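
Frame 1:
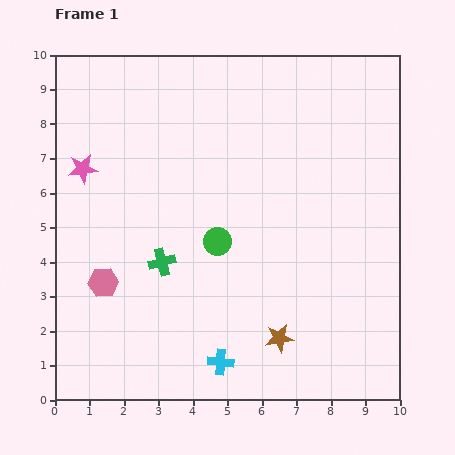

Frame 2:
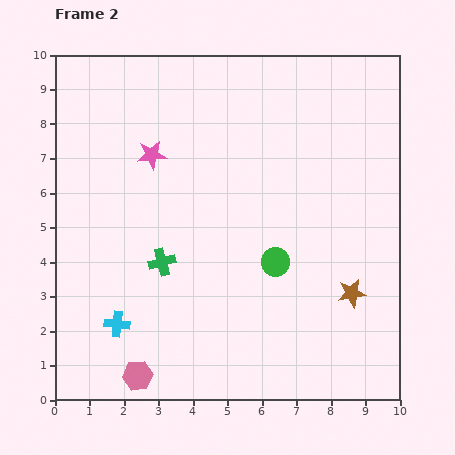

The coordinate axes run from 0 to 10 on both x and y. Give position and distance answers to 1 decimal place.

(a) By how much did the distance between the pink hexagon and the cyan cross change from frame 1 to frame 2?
-2.5

Distance in frame 1: 4.1. Distance in frame 2: 1.6.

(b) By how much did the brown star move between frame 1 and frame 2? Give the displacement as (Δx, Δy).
(2.1, 1.3)

The brown star was at (6.5, 1.8) in frame 1 and (8.6, 3.1) in frame 2.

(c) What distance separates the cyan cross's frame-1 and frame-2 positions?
3.2

The cyan cross moved from (4.8, 1.1) to (1.8, 2.2), a distance of √(3.0² + 1.1²) ≈ 3.2.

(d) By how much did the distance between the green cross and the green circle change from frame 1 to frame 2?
+1.6

Distance in frame 1: 1.7. Distance in frame 2: 3.3.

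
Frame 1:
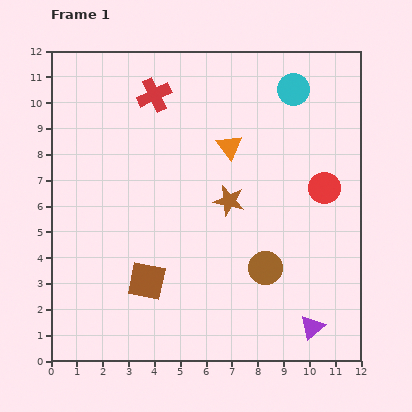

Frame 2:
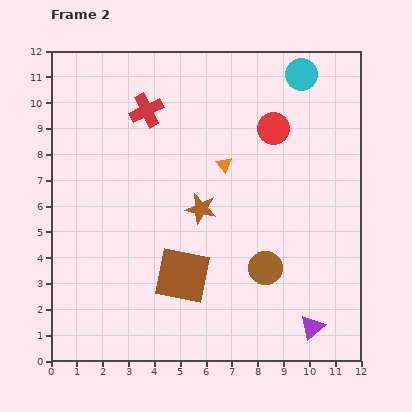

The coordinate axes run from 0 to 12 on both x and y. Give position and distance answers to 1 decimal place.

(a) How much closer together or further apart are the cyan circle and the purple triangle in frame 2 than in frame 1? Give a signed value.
+0.6

Distance in frame 1: 9.2. Distance in frame 2: 9.8.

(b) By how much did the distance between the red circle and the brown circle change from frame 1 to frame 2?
+1.5

Distance in frame 1: 3.9. Distance in frame 2: 5.4.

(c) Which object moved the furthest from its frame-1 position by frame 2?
the red circle

(moved 3.0; next 1.4)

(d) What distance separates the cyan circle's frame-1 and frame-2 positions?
0.7

The cyan circle moved from (9.4, 10.5) to (9.7, 11.1), a distance of √(0.3² + 0.6²) ≈ 0.7.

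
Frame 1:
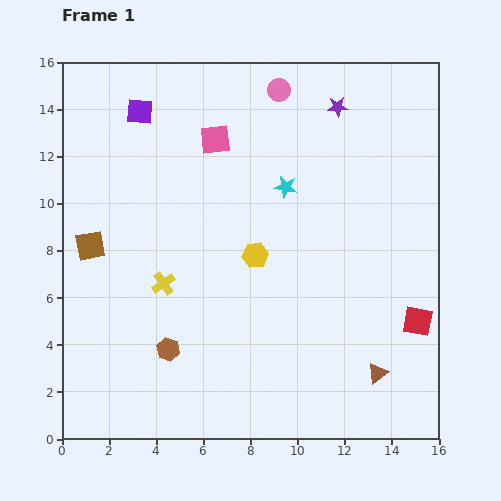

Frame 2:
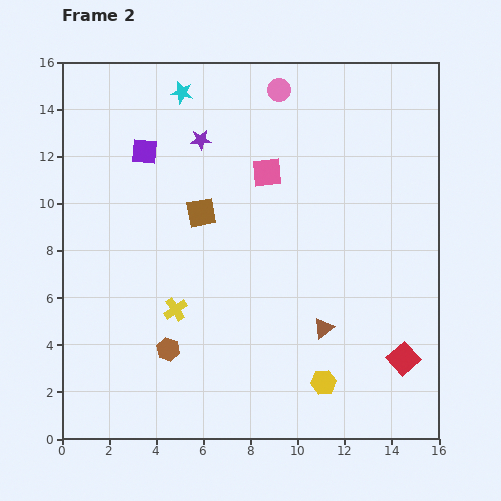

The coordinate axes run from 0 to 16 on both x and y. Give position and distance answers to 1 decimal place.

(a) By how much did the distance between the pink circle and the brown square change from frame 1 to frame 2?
-4.2

Distance in frame 1: 10.4. Distance in frame 2: 6.2.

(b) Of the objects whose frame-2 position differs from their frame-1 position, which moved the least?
the yellow cross

(moved 1.2)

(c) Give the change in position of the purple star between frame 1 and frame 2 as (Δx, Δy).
(-5.8, -1.4)

The purple star was at (11.7, 14.1) in frame 1 and (5.9, 12.7) in frame 2.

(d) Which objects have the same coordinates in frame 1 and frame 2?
the brown hexagon, the pink circle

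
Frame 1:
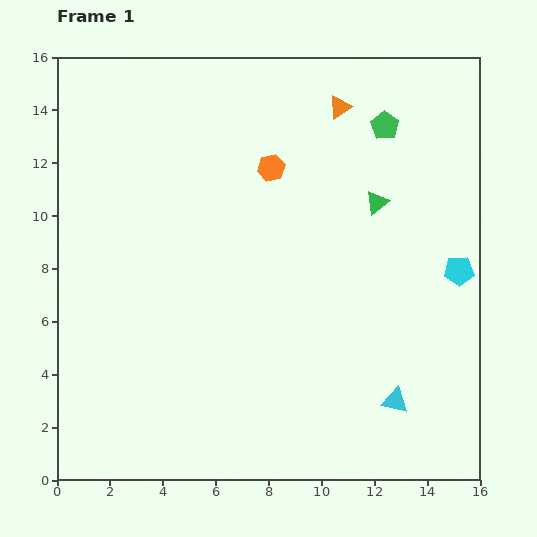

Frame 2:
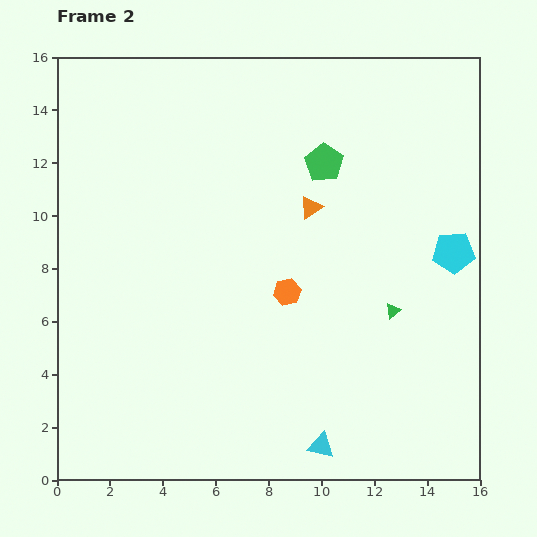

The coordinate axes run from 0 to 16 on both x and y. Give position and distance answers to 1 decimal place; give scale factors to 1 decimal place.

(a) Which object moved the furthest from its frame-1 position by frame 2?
the orange hexagon

(moved 4.7; next 4.1)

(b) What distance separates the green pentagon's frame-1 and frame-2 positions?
2.7

The green pentagon moved from (12.4, 13.4) to (10.1, 12.0), a distance of √(2.3² + 1.4²) ≈ 2.7.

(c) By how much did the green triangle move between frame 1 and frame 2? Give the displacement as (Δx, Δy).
(0.6, -4.1)

The green triangle was at (12.1, 10.5) in frame 1 and (12.7, 6.4) in frame 2.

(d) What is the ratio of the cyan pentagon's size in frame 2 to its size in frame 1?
1.4×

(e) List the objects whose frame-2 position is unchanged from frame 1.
none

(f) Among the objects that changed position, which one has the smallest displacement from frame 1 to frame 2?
the cyan pentagon

(moved 0.7)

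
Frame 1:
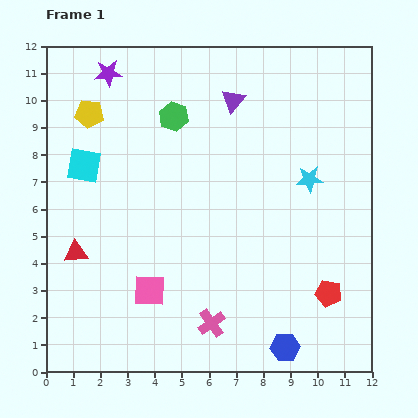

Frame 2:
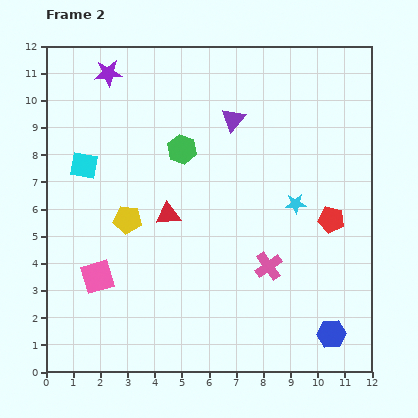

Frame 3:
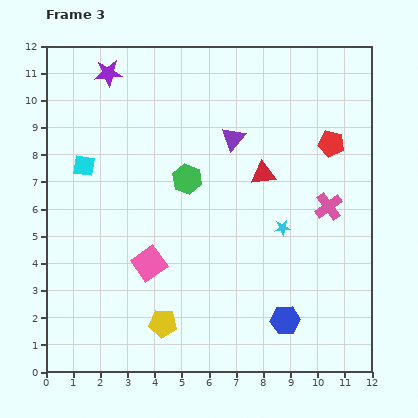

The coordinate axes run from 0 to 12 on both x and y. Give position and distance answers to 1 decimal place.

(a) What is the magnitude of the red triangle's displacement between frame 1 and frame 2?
3.7

The red triangle moved from (1.1, 4.4) to (4.5, 5.8), a distance of √(3.4² + 1.4²) ≈ 3.7.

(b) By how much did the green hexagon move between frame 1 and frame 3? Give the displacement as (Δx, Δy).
(0.5, -2.3)

The green hexagon was at (4.7, 9.4) in frame 1 and (5.2, 7.1) in frame 3.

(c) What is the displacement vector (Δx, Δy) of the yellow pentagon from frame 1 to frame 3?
(2.7, -7.7)

The yellow pentagon was at (1.6, 9.5) in frame 1 and (4.3, 1.8) in frame 3.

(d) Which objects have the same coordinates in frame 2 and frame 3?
the cyan square, the purple star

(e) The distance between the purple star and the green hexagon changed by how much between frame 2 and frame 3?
+1.0

Distance in frame 2: 3.9. Distance in frame 3: 4.9.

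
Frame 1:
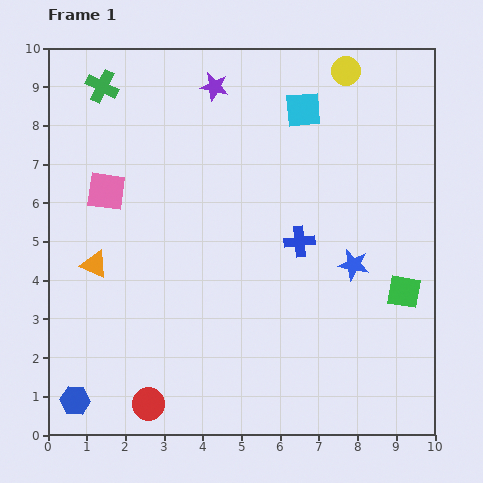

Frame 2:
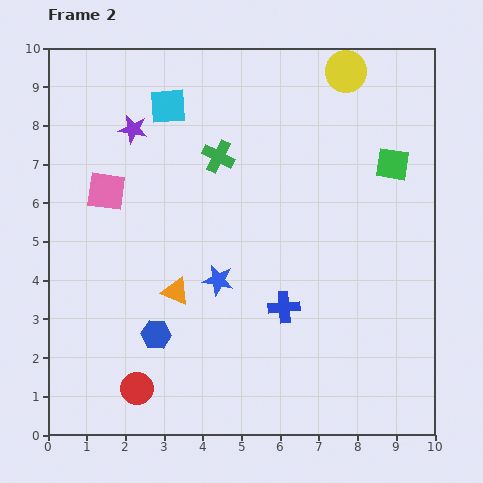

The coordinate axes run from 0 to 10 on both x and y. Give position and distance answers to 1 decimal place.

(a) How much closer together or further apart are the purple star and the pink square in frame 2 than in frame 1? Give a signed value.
-2.2

Distance in frame 1: 3.9. Distance in frame 2: 1.7.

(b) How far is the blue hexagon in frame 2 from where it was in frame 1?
2.7

The blue hexagon moved from (0.7, 0.9) to (2.8, 2.6), a distance of √(2.1² + 1.7²) ≈ 2.7.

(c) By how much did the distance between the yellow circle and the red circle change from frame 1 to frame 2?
-0.2

Distance in frame 1: 10.0. Distance in frame 2: 9.8.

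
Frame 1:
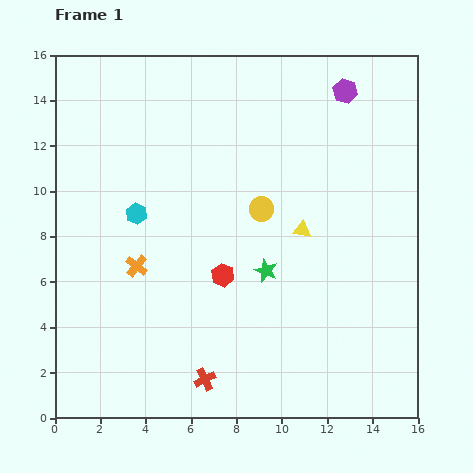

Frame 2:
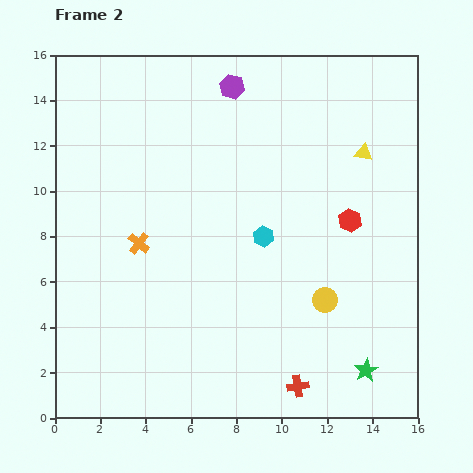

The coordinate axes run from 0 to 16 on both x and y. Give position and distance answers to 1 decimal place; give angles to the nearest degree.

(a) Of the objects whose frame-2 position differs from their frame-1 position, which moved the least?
the orange cross

(moved 1.0)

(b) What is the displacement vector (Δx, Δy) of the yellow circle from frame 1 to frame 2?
(2.8, -4.0)

The yellow circle was at (9.1, 9.2) in frame 1 and (11.9, 5.2) in frame 2.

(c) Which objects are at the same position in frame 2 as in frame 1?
none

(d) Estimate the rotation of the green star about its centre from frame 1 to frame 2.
19° clockwise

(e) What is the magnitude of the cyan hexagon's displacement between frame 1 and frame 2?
5.7

The cyan hexagon moved from (3.6, 9.0) to (9.2, 8.0), a distance of √(5.6² + 1.0²) ≈ 5.7.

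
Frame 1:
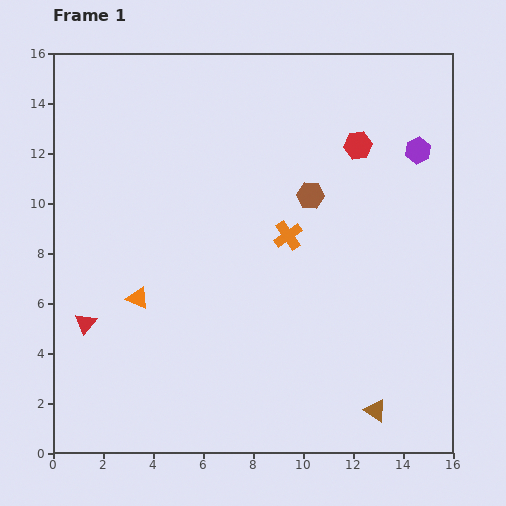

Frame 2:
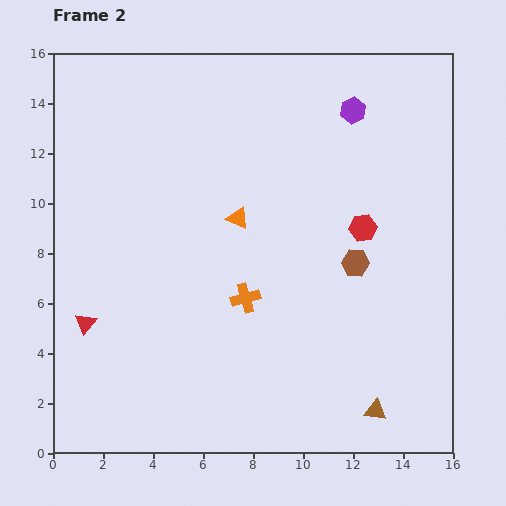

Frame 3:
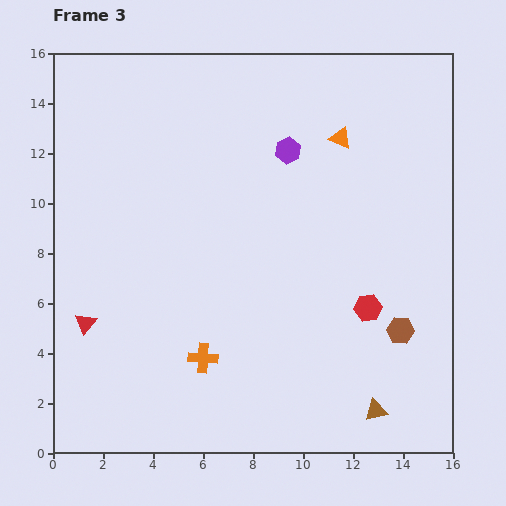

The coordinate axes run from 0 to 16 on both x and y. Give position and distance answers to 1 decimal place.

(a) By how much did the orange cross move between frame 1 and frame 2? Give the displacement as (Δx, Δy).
(-1.7, -2.5)

The orange cross was at (9.4, 8.7) in frame 1 and (7.7, 6.2) in frame 2.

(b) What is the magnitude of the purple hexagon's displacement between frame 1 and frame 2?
3.1

The purple hexagon moved from (14.6, 12.1) to (12.0, 13.7), a distance of √(2.6² + 1.6²) ≈ 3.1.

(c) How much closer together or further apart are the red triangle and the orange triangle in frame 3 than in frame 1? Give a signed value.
+10.3

Distance in frame 1: 2.3. Distance in frame 3: 12.6.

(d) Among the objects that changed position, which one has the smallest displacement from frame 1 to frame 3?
the purple hexagon

(moved 5.2)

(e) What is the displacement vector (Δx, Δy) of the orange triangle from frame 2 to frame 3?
(4.1, 3.2)

The orange triangle was at (7.4, 9.4) in frame 2 and (11.5, 12.6) in frame 3.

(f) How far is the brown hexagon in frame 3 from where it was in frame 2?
3.2

The brown hexagon moved from (12.1, 7.6) to (13.9, 4.9), a distance of √(1.8² + 2.7²) ≈ 3.2.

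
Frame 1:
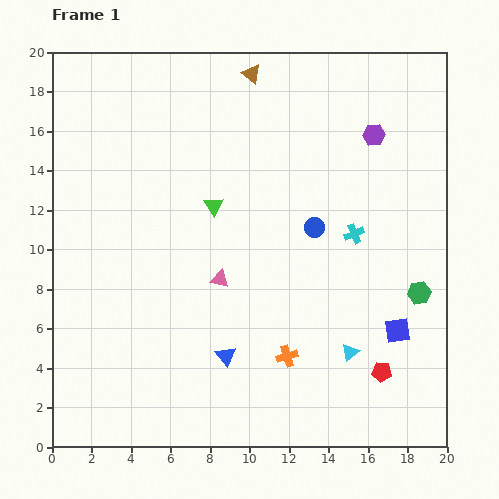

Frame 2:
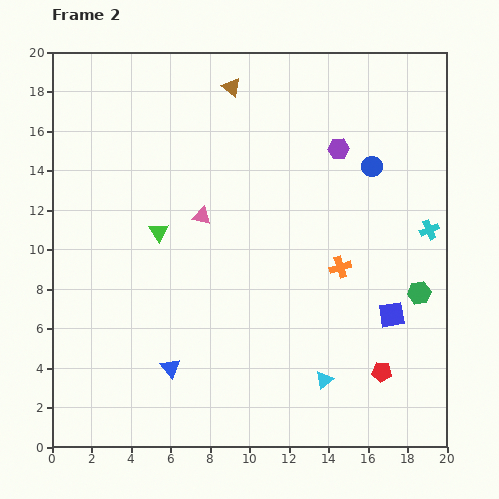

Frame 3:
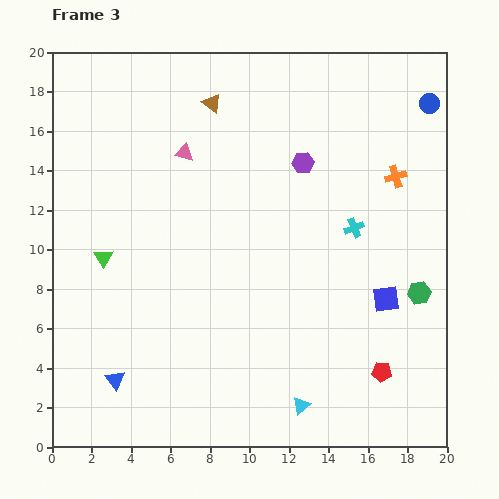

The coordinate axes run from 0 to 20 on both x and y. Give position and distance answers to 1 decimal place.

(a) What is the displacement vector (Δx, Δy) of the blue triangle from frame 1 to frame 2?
(-2.8, -0.6)

The blue triangle was at (8.8, 4.6) in frame 1 and (6.0, 4.0) in frame 2.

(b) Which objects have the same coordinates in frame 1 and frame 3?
the green hexagon, the red pentagon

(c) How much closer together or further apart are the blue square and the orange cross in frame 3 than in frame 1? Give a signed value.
+0.5

Distance in frame 1: 5.7. Distance in frame 3: 6.2.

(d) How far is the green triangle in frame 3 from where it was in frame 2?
3.1

The green triangle moved from (5.4, 10.9) to (2.6, 9.6), a distance of √(2.8² + 1.3²) ≈ 3.1.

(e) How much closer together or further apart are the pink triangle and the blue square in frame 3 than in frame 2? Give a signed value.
+1.8

Distance in frame 2: 10.8. Distance in frame 3: 12.6.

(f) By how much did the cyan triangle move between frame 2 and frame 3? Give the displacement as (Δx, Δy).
(-1.2, -1.3)

The cyan triangle was at (13.8, 3.4) in frame 2 and (12.6, 2.1) in frame 3.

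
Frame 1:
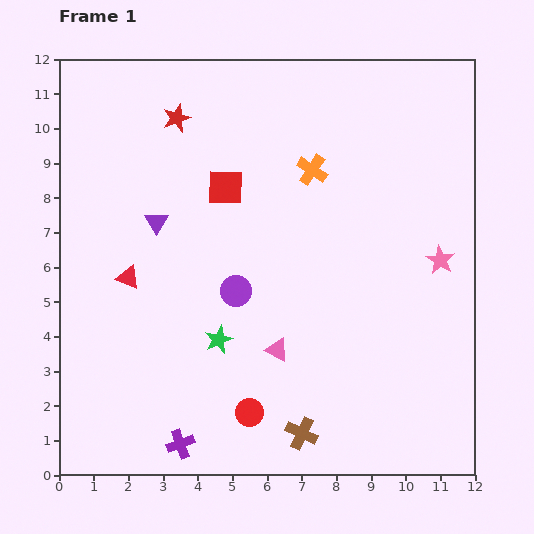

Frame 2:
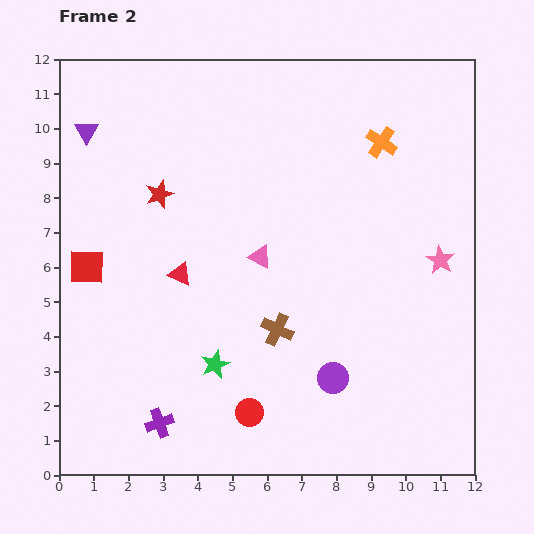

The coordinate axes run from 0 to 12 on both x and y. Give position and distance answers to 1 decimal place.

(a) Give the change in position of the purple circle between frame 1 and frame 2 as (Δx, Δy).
(2.8, -2.5)

The purple circle was at (5.1, 5.3) in frame 1 and (7.9, 2.8) in frame 2.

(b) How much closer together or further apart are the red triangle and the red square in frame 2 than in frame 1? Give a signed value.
-1.1

Distance in frame 1: 3.8. Distance in frame 2: 2.7.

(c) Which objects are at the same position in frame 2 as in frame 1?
the pink star, the red circle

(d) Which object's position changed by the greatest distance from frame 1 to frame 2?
the red square

(moved 4.6; next 3.8)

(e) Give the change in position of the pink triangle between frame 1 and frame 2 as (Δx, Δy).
(-0.5, 2.7)

The pink triangle was at (6.3, 3.6) in frame 1 and (5.8, 6.3) in frame 2.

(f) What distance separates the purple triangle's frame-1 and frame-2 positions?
3.3

The purple triangle moved from (2.8, 7.3) to (0.8, 9.9), a distance of √(2.0² + 2.6²) ≈ 3.3.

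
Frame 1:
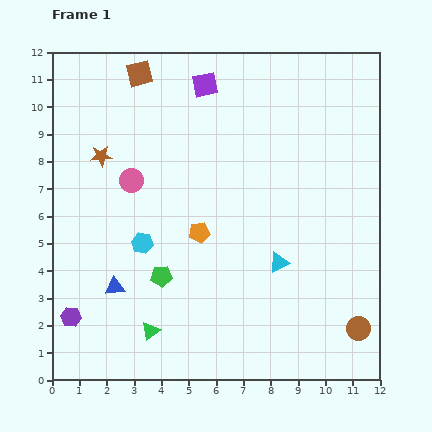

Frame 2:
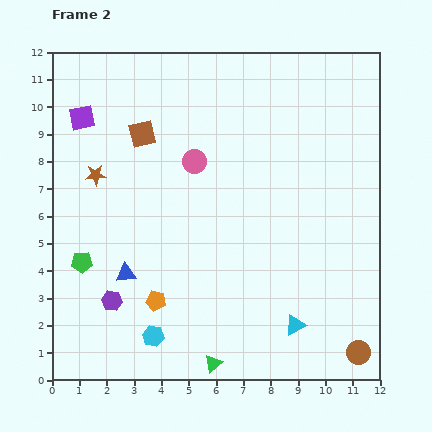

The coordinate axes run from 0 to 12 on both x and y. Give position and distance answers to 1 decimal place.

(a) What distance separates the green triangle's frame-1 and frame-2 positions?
2.6

The green triangle moved from (3.6, 1.8) to (5.9, 0.6), a distance of √(2.3² + 1.2²) ≈ 2.6.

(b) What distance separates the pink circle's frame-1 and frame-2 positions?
2.4

The pink circle moved from (2.9, 7.3) to (5.2, 8.0), a distance of √(2.3² + 0.7²) ≈ 2.4.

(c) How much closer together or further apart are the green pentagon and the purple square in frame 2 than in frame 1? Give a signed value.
-1.9

Distance in frame 1: 7.2. Distance in frame 2: 5.3.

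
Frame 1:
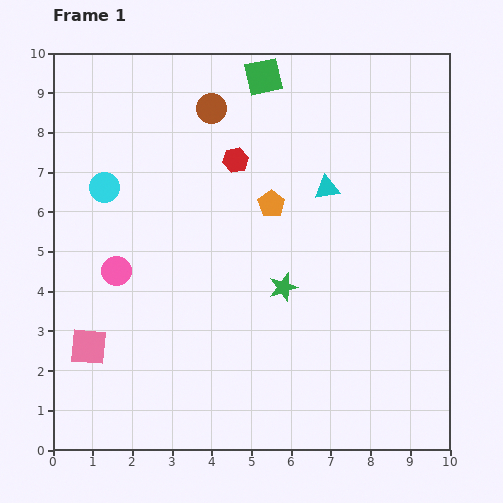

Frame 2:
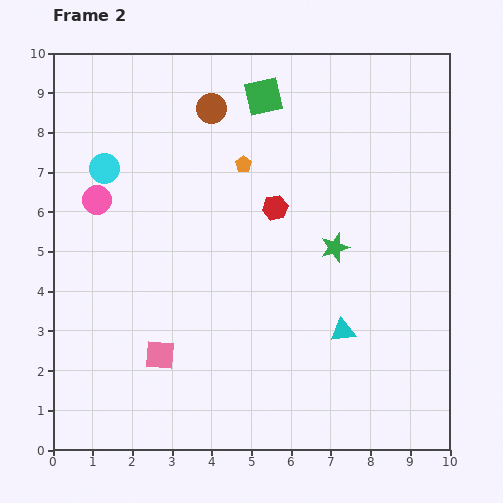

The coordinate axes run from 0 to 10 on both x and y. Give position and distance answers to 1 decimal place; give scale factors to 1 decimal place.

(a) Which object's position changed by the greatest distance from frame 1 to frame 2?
the cyan triangle

(moved 3.6; next 1.9)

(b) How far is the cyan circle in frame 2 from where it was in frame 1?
0.5

The cyan circle moved from (1.3, 6.6) to (1.3, 7.1), a distance of √(0.0² + 0.5²) ≈ 0.5.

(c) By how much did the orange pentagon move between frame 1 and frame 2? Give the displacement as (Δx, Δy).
(-0.7, 1.0)

The orange pentagon was at (5.5, 6.2) in frame 1 and (4.8, 7.2) in frame 2.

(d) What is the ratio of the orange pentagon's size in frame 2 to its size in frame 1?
0.6×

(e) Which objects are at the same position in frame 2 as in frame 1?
the brown circle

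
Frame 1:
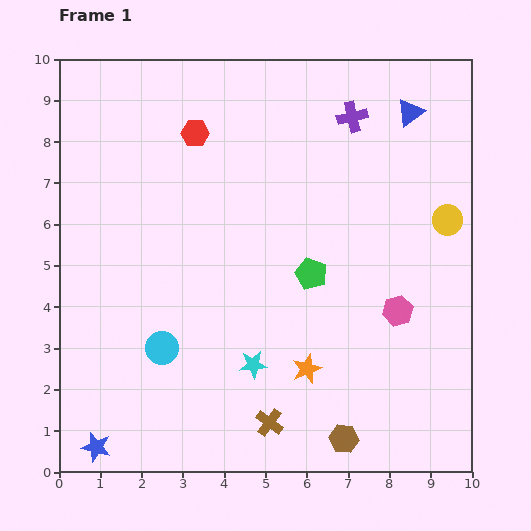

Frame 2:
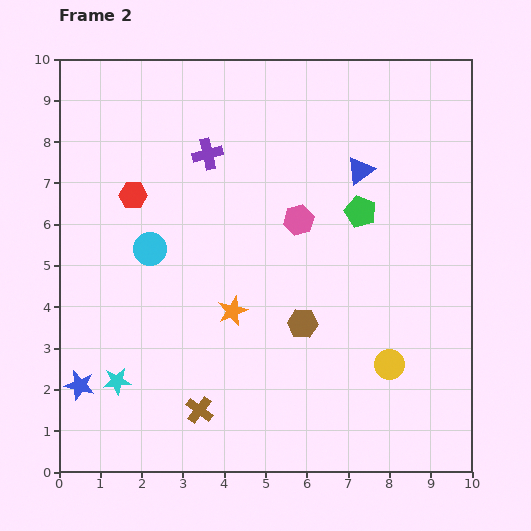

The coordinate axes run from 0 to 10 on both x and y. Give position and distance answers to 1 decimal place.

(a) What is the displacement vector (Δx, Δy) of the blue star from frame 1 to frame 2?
(-0.4, 1.5)

The blue star was at (0.9, 0.6) in frame 1 and (0.5, 2.1) in frame 2.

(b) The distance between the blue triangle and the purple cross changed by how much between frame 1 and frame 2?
+2.3

Distance in frame 1: 1.4. Distance in frame 2: 3.7.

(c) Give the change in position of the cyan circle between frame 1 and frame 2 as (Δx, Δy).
(-0.3, 2.4)

The cyan circle was at (2.5, 3.0) in frame 1 and (2.2, 5.4) in frame 2.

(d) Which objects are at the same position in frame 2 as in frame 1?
none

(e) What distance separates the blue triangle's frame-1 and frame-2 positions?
1.8

The blue triangle moved from (8.5, 8.7) to (7.3, 7.3), a distance of √(1.2² + 1.4²) ≈ 1.8.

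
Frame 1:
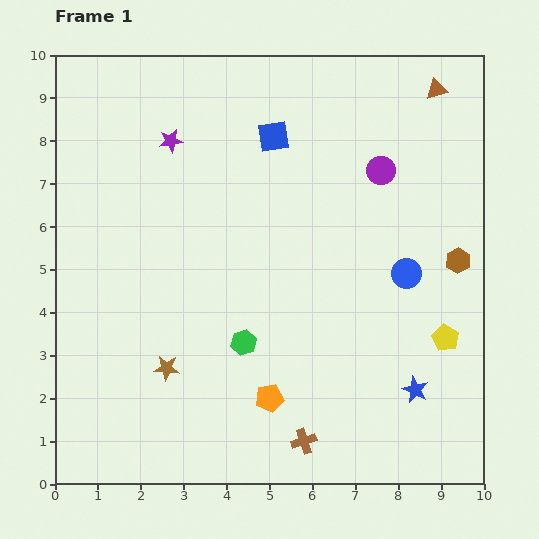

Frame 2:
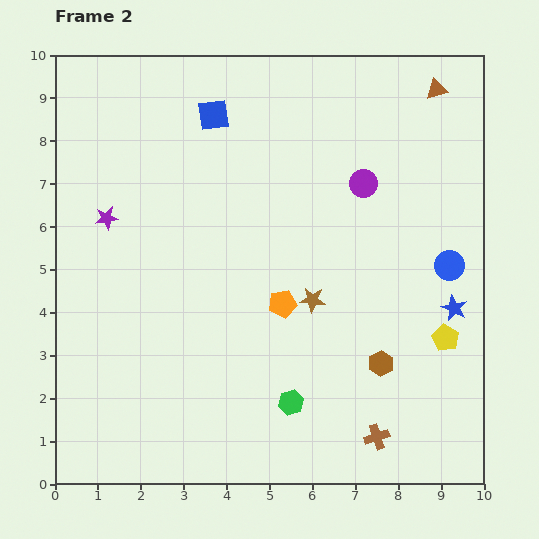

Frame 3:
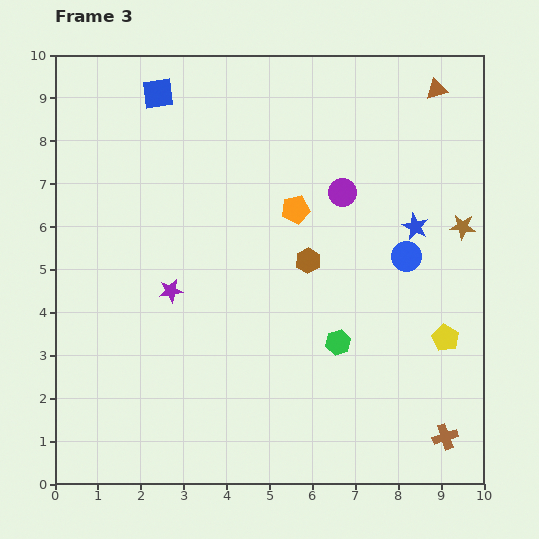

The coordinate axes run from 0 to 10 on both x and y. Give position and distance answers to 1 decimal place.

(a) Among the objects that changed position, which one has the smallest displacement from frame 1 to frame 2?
the purple circle

(moved 0.5)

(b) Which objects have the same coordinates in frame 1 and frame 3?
the yellow pentagon, the brown triangle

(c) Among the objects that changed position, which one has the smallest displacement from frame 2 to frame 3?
the purple circle

(moved 0.5)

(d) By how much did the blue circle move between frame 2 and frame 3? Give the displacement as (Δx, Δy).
(-1.0, 0.2)

The blue circle was at (9.2, 5.1) in frame 2 and (8.2, 5.3) in frame 3.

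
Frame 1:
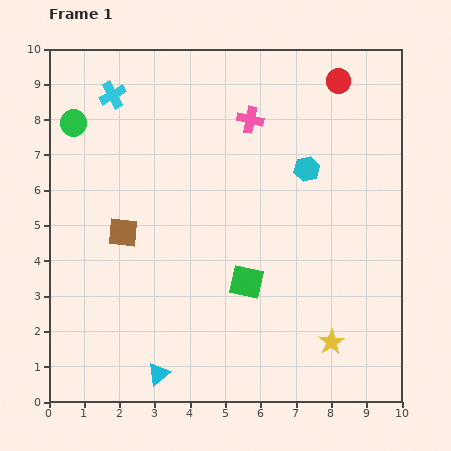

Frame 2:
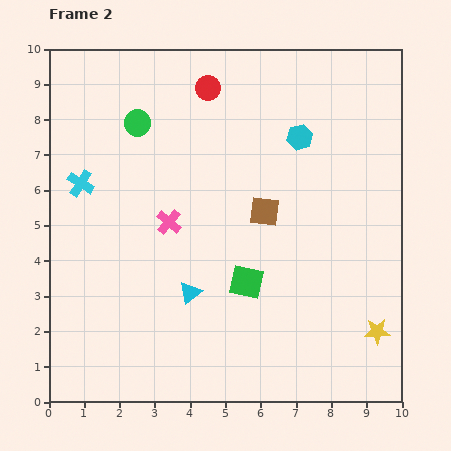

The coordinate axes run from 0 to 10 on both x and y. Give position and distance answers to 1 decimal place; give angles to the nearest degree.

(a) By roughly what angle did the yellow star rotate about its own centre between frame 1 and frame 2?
29° clockwise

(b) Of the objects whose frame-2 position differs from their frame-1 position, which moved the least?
the cyan hexagon

(moved 0.9)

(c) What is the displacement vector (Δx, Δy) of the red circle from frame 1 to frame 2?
(-3.7, -0.2)

The red circle was at (8.2, 9.1) in frame 1 and (4.5, 8.9) in frame 2.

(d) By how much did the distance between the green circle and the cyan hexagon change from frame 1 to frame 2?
-2.1

Distance in frame 1: 6.7. Distance in frame 2: 4.6.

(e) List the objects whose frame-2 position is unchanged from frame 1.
the green square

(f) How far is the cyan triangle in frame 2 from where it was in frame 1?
2.5

The cyan triangle moved from (3.1, 0.8) to (4.0, 3.1), a distance of √(0.9² + 2.3²) ≈ 2.5.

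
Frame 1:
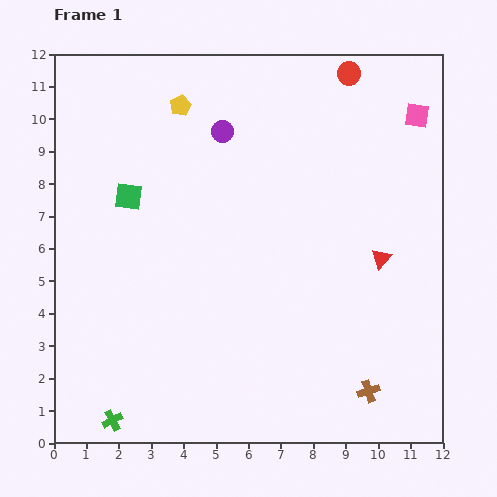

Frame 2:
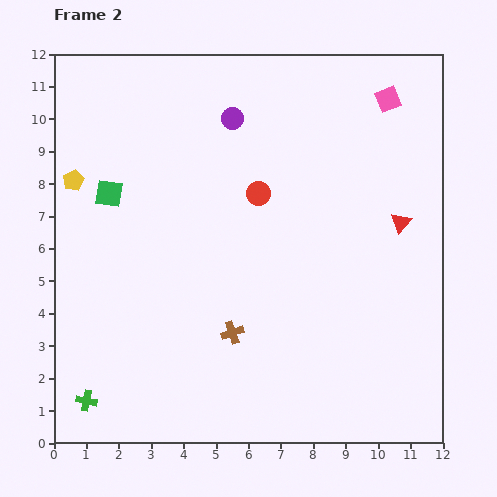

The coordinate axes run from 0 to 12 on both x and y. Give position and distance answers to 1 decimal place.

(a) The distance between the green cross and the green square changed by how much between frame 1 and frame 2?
-0.5

Distance in frame 1: 6.9. Distance in frame 2: 6.4.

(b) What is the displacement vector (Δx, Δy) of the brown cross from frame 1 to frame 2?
(-4.2, 1.8)

The brown cross was at (9.7, 1.6) in frame 1 and (5.5, 3.4) in frame 2.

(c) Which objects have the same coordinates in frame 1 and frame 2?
none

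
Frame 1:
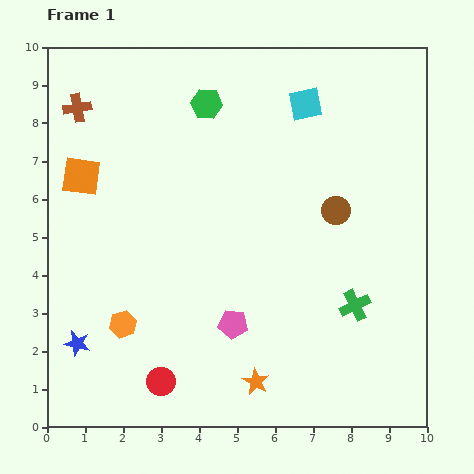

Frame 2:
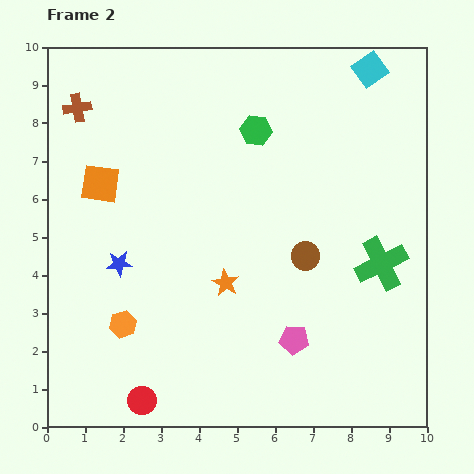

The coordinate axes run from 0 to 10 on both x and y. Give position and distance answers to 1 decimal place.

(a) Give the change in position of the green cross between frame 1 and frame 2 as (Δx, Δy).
(0.7, 1.1)

The green cross was at (8.1, 3.2) in frame 1 and (8.8, 4.3) in frame 2.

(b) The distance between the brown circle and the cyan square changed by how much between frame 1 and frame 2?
+2.3

Distance in frame 1: 2.9. Distance in frame 2: 5.2.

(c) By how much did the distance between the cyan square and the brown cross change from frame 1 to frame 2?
+1.8

Distance in frame 1: 6.0. Distance in frame 2: 7.8.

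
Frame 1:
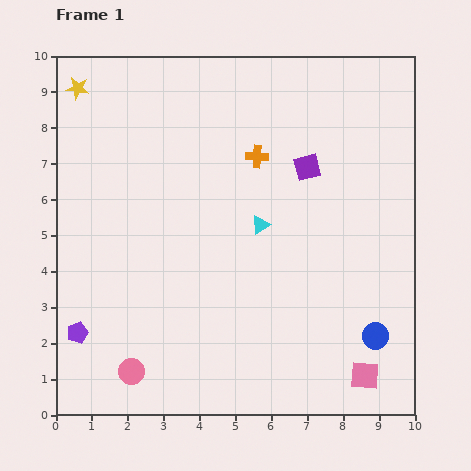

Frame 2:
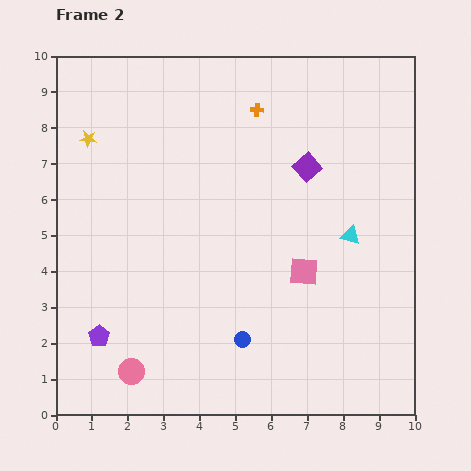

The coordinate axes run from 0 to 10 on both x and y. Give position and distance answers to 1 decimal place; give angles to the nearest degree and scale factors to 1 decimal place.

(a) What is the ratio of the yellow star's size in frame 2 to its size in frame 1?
0.7×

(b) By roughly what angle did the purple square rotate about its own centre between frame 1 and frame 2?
26° counter-clockwise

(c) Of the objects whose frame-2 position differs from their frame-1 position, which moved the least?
the purple pentagon

(moved 0.6)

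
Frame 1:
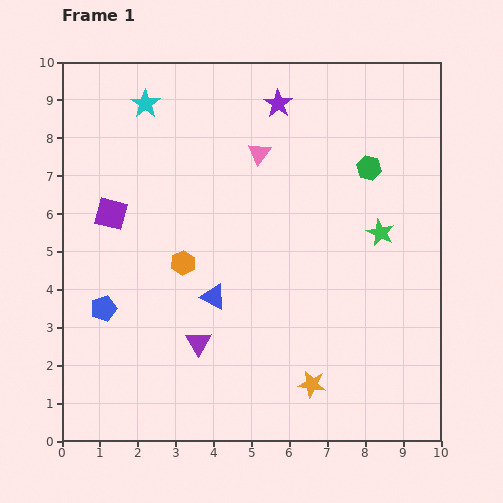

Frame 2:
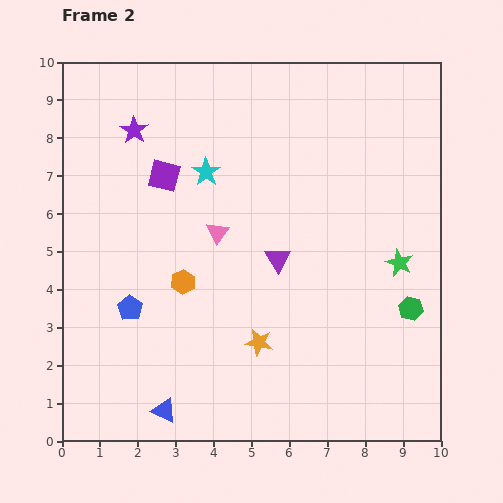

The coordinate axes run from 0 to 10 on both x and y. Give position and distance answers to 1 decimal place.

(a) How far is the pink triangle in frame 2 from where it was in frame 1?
2.4

The pink triangle moved from (5.2, 7.6) to (4.1, 5.5), a distance of √(1.1² + 2.1²) ≈ 2.4.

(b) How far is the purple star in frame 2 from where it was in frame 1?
3.9

The purple star moved from (5.7, 8.9) to (1.9, 8.2), a distance of √(3.8² + 0.7²) ≈ 3.9.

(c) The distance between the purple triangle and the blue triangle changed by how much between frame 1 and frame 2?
+3.7

Distance in frame 1: 1.3. Distance in frame 2: 5.0.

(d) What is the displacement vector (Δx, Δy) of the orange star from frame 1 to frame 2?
(-1.4, 1.1)

The orange star was at (6.6, 1.5) in frame 1 and (5.2, 2.6) in frame 2.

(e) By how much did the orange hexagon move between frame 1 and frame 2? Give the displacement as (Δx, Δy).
(0.0, -0.5)

The orange hexagon was at (3.2, 4.7) in frame 1 and (3.2, 4.2) in frame 2.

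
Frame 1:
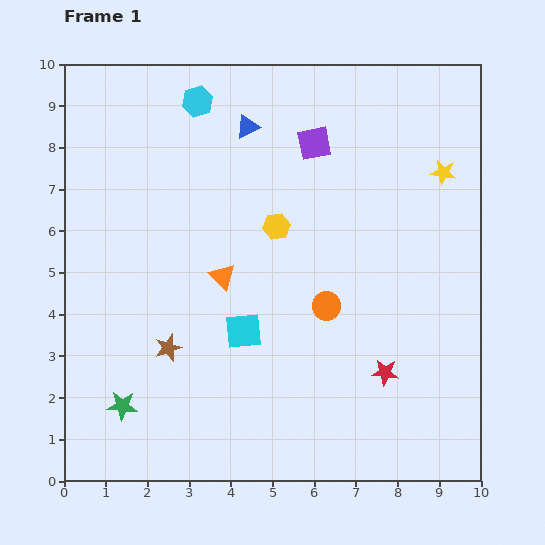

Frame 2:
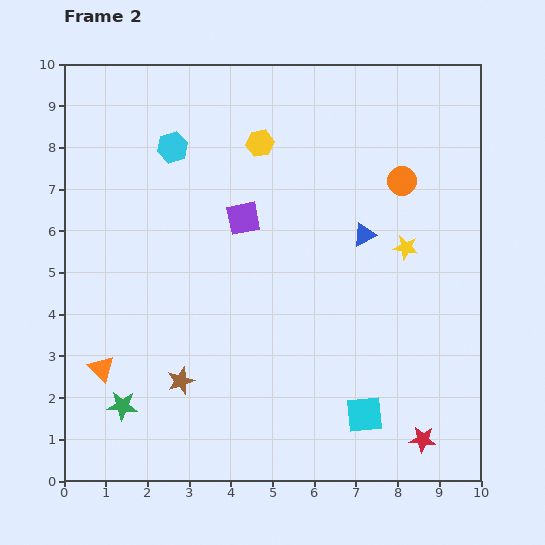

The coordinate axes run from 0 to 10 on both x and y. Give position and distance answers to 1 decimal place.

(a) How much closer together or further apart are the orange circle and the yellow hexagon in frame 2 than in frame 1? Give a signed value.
+1.3

Distance in frame 1: 2.2. Distance in frame 2: 3.5.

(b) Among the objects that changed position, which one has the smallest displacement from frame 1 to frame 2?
the brown star

(moved 0.9)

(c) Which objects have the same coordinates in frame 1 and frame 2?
the green star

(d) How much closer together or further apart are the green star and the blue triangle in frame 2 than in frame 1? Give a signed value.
-0.2

Distance in frame 1: 7.3. Distance in frame 2: 7.1.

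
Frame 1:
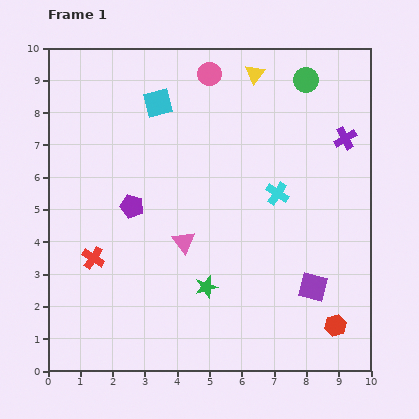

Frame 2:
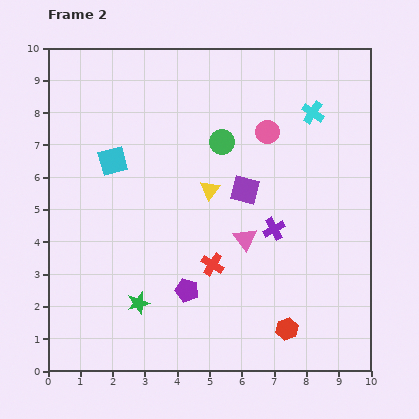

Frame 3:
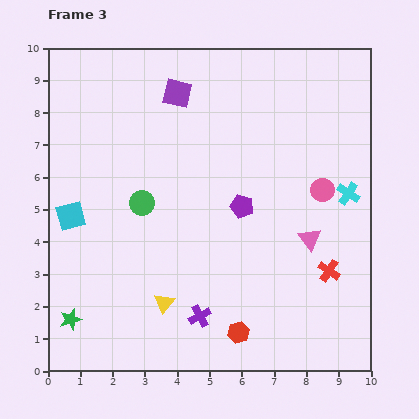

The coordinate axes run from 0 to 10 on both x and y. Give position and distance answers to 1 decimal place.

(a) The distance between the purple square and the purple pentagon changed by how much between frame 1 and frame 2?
-2.5

Distance in frame 1: 6.1. Distance in frame 2: 3.6.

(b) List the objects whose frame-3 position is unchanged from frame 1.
none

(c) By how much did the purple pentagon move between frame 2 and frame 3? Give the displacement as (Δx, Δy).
(1.7, 2.6)

The purple pentagon was at (4.3, 2.5) in frame 2 and (6.0, 5.1) in frame 3.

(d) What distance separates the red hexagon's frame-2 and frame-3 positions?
1.5

The red hexagon moved from (7.4, 1.3) to (5.9, 1.2), a distance of √(1.5² + 0.1²) ≈ 1.5.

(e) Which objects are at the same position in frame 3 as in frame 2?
none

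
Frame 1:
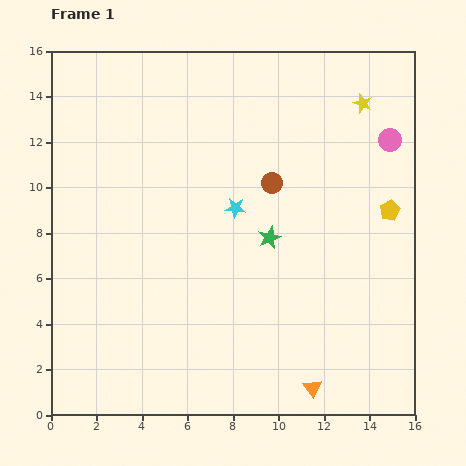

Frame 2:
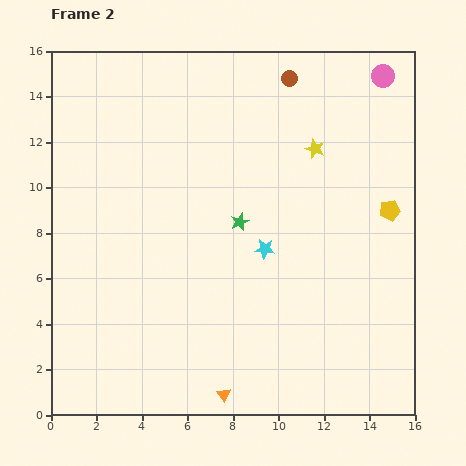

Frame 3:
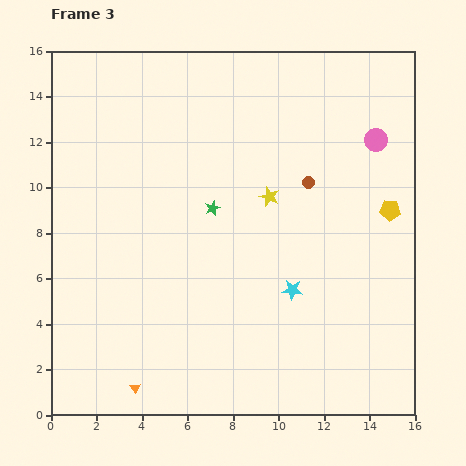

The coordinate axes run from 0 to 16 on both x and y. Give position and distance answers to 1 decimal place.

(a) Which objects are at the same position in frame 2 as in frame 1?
the yellow pentagon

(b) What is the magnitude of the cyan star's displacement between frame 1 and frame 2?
2.2

The cyan star moved from (8.1, 9.1) to (9.4, 7.3), a distance of √(1.3² + 1.8²) ≈ 2.2.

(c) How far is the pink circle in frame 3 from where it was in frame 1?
0.6

The pink circle moved from (14.9, 12.1) to (14.3, 12.1), a distance of √(0.6² + 0.0²) ≈ 0.6.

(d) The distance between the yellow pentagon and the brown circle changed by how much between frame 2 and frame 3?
-3.5

Distance in frame 2: 7.3. Distance in frame 3: 3.8.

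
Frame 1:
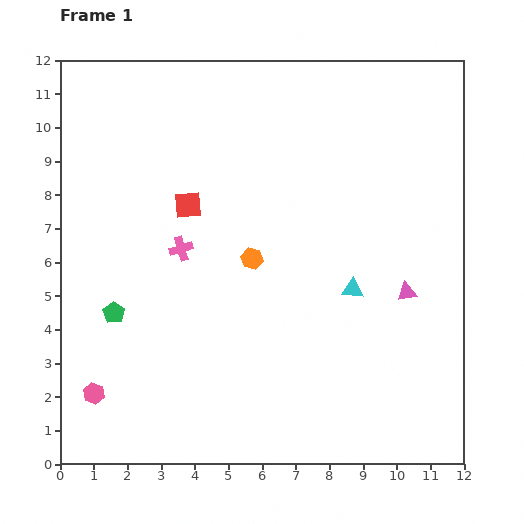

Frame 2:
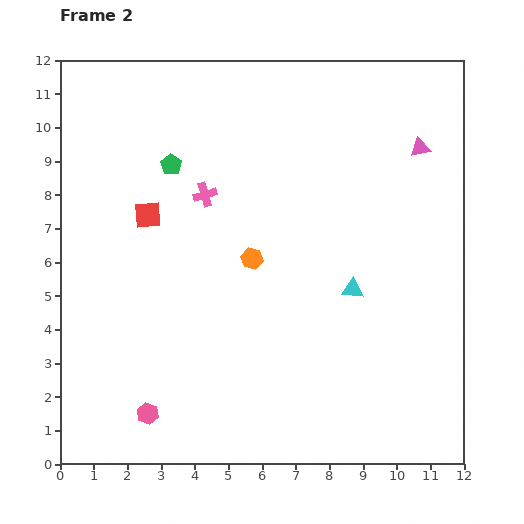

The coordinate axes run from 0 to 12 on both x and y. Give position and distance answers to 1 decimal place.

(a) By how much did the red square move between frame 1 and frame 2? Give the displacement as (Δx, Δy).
(-1.2, -0.3)

The red square was at (3.8, 7.7) in frame 1 and (2.6, 7.4) in frame 2.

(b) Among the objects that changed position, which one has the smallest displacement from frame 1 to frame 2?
the red square

(moved 1.2)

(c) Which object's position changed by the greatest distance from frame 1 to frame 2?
the green pentagon

(moved 4.7; next 4.3)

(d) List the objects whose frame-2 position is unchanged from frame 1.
the cyan triangle, the orange hexagon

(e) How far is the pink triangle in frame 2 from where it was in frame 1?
4.3

The pink triangle moved from (10.3, 5.1) to (10.7, 9.4), a distance of √(0.4² + 4.3²) ≈ 4.3.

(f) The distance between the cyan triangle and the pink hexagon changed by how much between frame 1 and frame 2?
-1.2

Distance in frame 1: 8.3. Distance in frame 2: 7.1.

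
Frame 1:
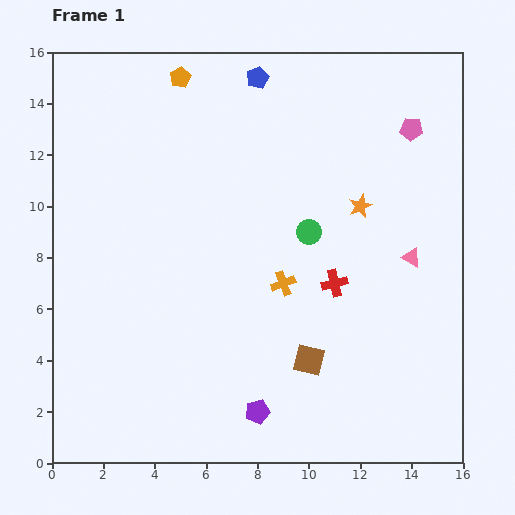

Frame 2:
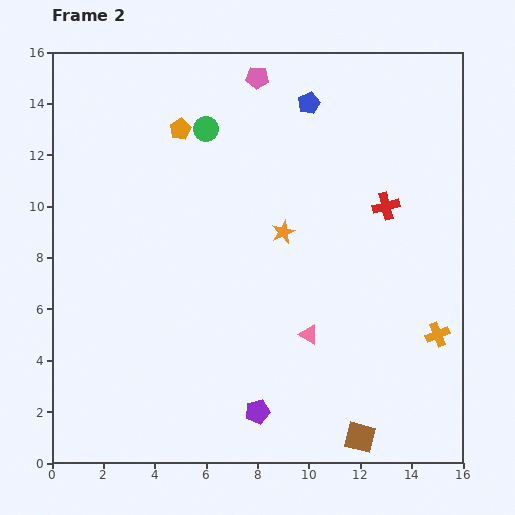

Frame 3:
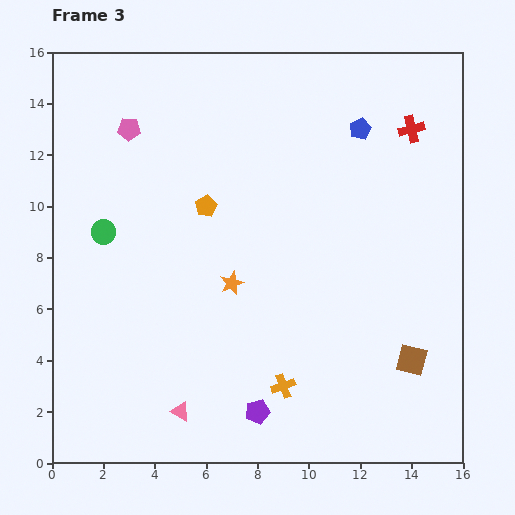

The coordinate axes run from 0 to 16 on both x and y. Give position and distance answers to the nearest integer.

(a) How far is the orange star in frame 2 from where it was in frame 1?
3

The orange star moved from (12, 10) to (9, 9), a distance of √(3² + 1²) ≈ 3.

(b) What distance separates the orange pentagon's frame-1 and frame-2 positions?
2

The orange pentagon moved from (5, 15) to (5, 13), a distance of √(0² + 2²) ≈ 2.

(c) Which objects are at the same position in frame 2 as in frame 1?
the purple pentagon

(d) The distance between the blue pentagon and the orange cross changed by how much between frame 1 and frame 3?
+2

Distance in frame 1: 8. Distance in frame 3: 10.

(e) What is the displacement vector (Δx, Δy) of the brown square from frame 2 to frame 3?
(2, 3)

The brown square was at (12, 1) in frame 2 and (14, 4) in frame 3.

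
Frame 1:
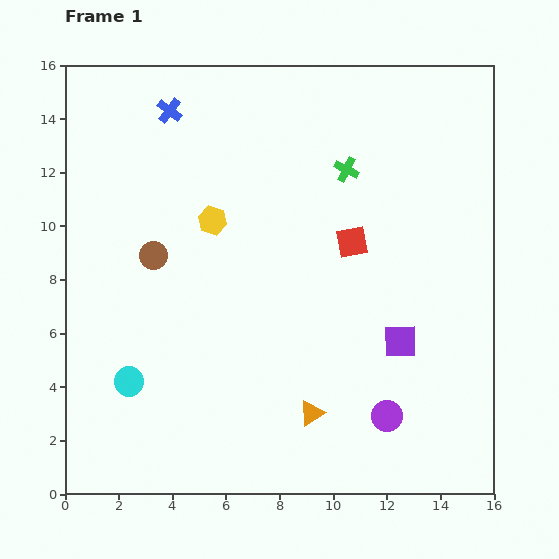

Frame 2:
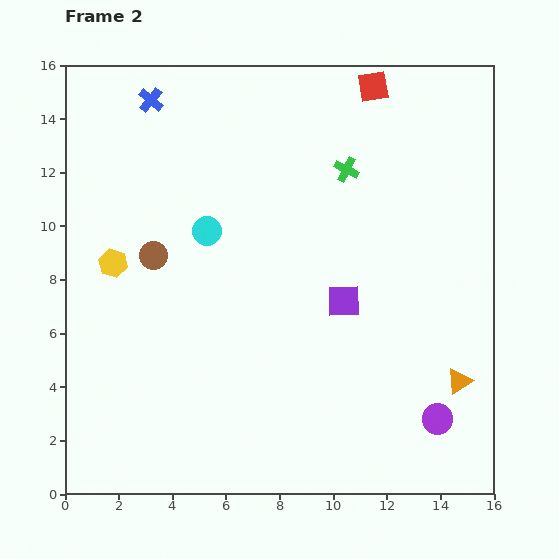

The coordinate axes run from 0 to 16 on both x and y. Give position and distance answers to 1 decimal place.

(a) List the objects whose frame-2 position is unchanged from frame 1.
the green cross, the brown circle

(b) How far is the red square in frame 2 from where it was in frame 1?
5.9

The red square moved from (10.7, 9.4) to (11.5, 15.2), a distance of √(0.8² + 5.8²) ≈ 5.9.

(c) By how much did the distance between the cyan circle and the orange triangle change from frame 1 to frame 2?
+4.0

Distance in frame 1: 6.9. Distance in frame 2: 10.9.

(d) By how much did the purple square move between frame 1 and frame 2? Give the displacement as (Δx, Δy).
(-2.1, 1.5)

The purple square was at (12.5, 5.7) in frame 1 and (10.4, 7.2) in frame 2.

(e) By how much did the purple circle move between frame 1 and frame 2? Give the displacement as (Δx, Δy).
(1.9, -0.1)

The purple circle was at (12.0, 2.9) in frame 1 and (13.9, 2.8) in frame 2.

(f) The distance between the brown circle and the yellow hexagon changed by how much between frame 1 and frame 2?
-1.1

Distance in frame 1: 2.6. Distance in frame 2: 1.5.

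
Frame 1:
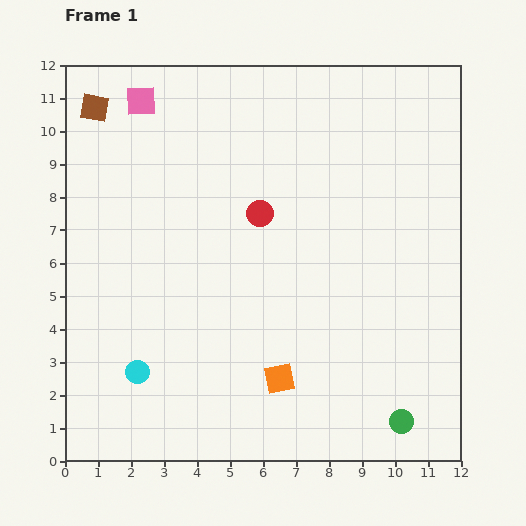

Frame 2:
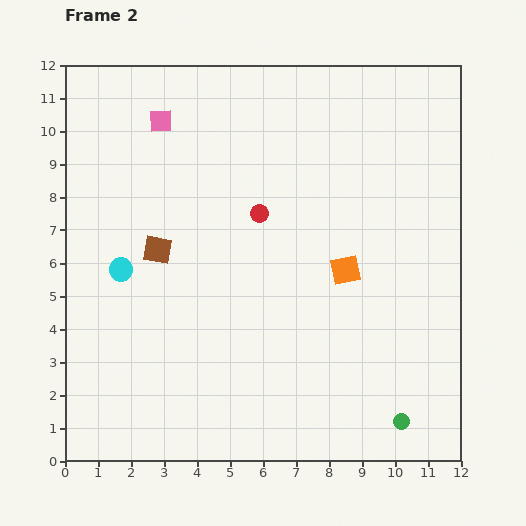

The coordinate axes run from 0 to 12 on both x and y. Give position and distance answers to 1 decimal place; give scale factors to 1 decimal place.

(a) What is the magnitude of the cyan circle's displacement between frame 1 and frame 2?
3.1

The cyan circle moved from (2.2, 2.7) to (1.7, 5.8), a distance of √(0.5² + 3.1²) ≈ 3.1.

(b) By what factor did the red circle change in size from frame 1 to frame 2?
0.7×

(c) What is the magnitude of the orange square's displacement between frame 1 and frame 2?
3.9

The orange square moved from (6.5, 2.5) to (8.5, 5.8), a distance of √(2.0² + 3.3²) ≈ 3.9.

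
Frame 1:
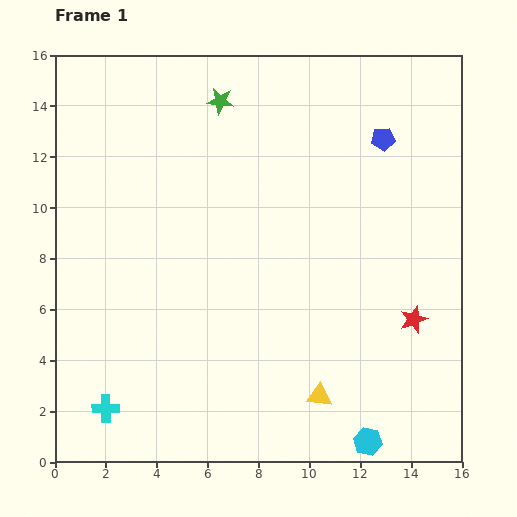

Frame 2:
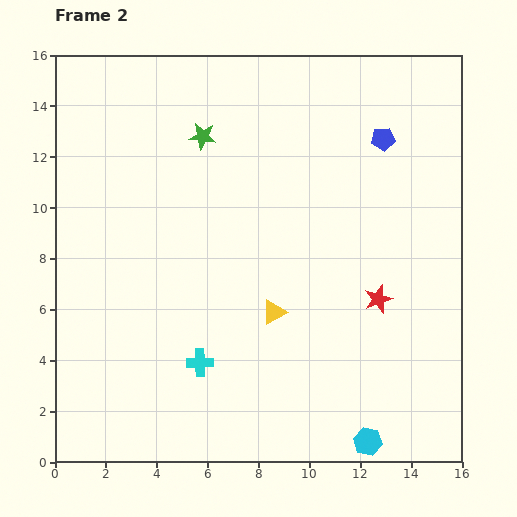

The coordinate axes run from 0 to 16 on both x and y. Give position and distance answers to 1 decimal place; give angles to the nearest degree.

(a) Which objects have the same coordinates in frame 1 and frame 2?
the cyan hexagon, the blue pentagon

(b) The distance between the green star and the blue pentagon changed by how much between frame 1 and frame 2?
+0.5

Distance in frame 1: 6.6. Distance in frame 2: 7.1.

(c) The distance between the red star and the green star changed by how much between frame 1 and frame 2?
-2.1

Distance in frame 1: 11.5. Distance in frame 2: 9.4.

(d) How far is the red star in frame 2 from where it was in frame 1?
1.6

The red star moved from (14.1, 5.6) to (12.7, 6.4), a distance of √(1.4² + 0.8²) ≈ 1.6.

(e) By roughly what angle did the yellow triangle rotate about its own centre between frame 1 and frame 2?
35° counter-clockwise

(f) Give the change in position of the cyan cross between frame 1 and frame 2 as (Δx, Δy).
(3.7, 1.8)

The cyan cross was at (2.0, 2.1) in frame 1 and (5.7, 3.9) in frame 2.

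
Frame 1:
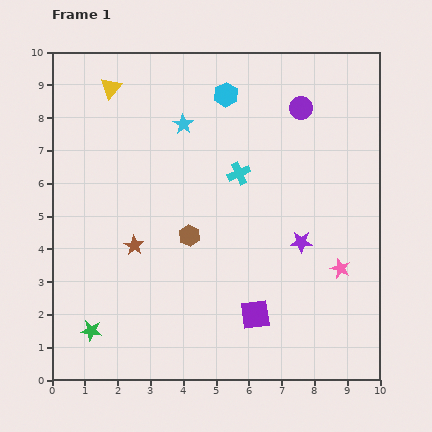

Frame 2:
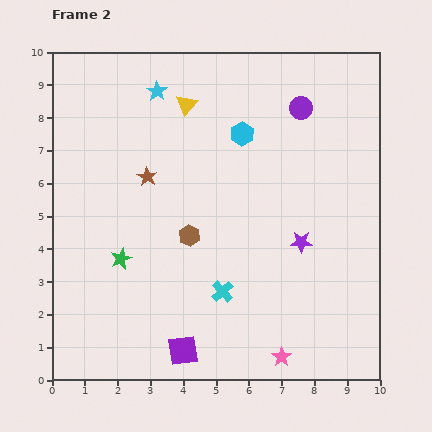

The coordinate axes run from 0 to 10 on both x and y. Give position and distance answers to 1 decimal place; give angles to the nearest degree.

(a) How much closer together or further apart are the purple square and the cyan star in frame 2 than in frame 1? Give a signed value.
+1.7

Distance in frame 1: 6.2. Distance in frame 2: 7.9.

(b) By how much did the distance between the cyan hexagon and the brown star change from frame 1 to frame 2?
-2.2

Distance in frame 1: 5.4. Distance in frame 2: 3.2.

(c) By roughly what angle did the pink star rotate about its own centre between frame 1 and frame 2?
16° clockwise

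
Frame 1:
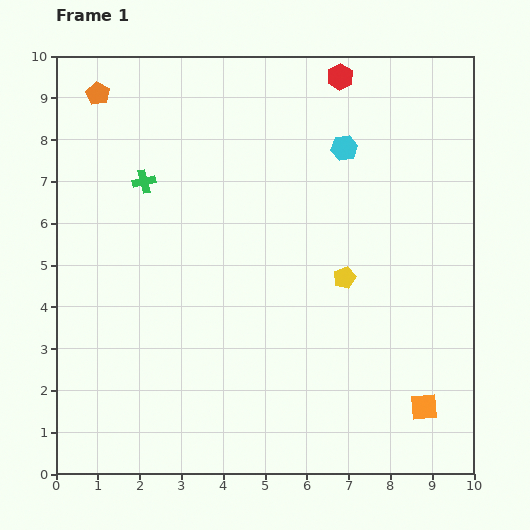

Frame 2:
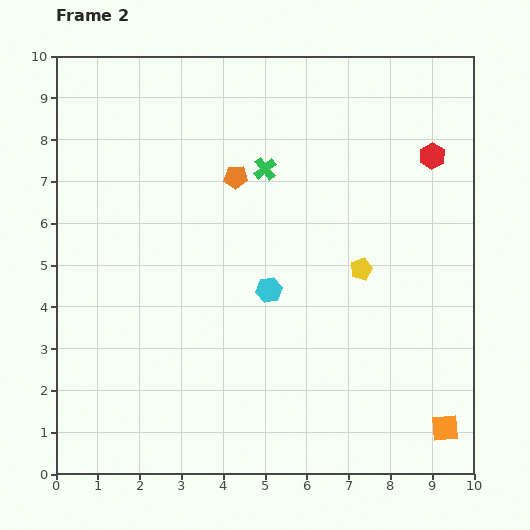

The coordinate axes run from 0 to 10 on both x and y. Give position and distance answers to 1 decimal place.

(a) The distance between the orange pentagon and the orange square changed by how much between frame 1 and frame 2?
-3.0

Distance in frame 1: 10.8. Distance in frame 2: 7.8.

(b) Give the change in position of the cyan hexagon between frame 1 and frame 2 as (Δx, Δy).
(-1.8, -3.4)

The cyan hexagon was at (6.9, 7.8) in frame 1 and (5.1, 4.4) in frame 2.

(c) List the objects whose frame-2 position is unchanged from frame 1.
none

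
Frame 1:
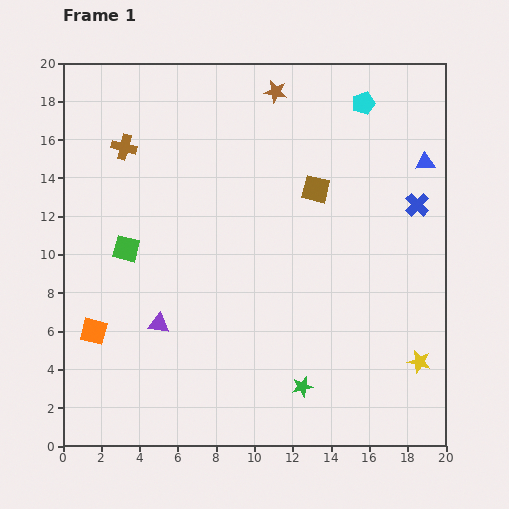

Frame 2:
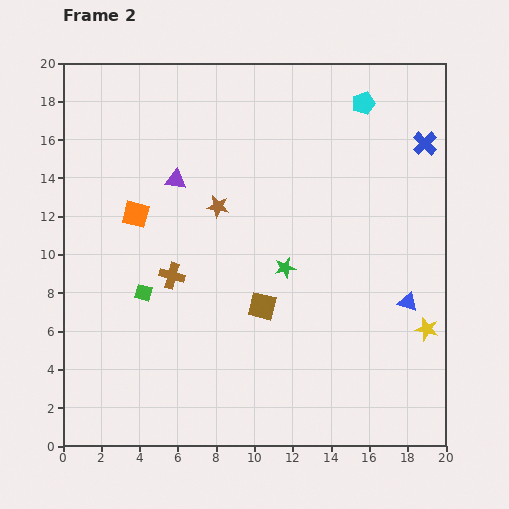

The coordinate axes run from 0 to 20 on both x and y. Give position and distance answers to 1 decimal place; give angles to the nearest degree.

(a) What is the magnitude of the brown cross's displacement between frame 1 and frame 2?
7.2

The brown cross moved from (3.2, 15.6) to (5.7, 8.9), a distance of √(2.5² + 6.7²) ≈ 7.2.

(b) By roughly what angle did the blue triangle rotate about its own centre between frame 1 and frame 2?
21° clockwise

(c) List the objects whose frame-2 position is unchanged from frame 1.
the cyan pentagon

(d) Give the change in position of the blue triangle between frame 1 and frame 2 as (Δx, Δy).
(-0.9, -7.3)

The blue triangle was at (18.9, 14.8) in frame 1 and (18.0, 7.5) in frame 2.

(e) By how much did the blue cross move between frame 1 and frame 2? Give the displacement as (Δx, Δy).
(0.4, 3.2)

The blue cross was at (18.5, 12.6) in frame 1 and (18.9, 15.8) in frame 2.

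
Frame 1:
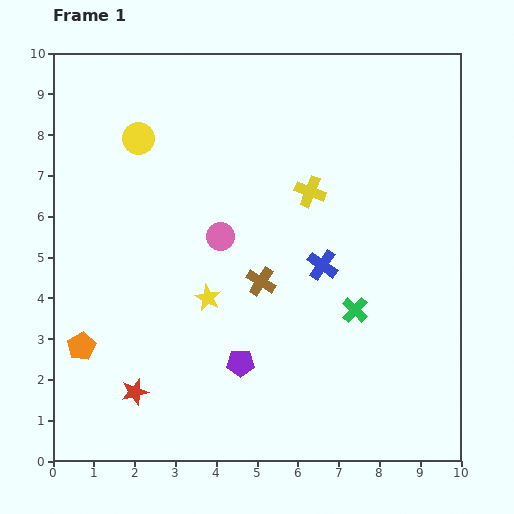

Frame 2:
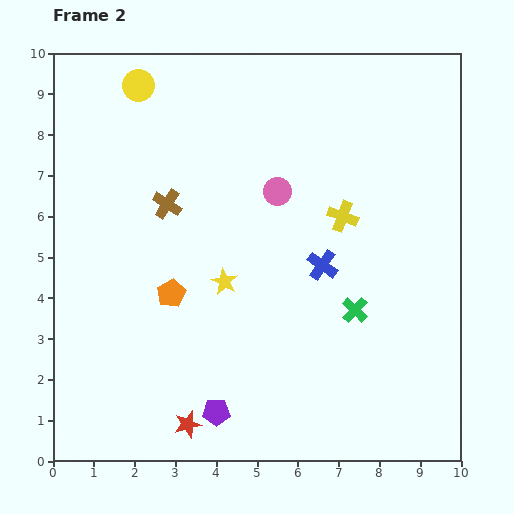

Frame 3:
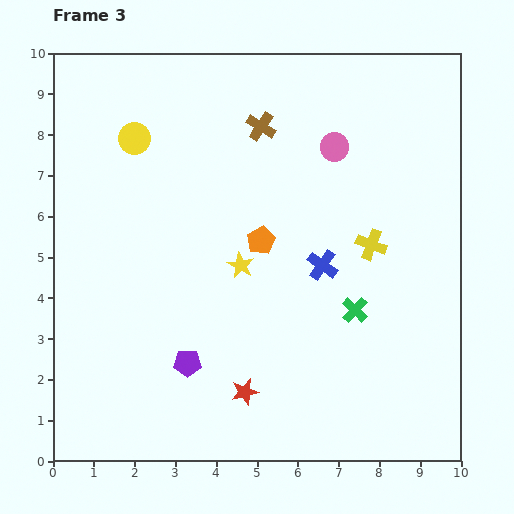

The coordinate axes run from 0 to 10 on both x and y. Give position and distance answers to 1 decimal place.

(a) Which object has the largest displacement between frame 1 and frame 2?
the brown cross

(moved 3.0; next 2.6)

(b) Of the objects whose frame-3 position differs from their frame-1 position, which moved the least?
the yellow circle

(moved 0.1)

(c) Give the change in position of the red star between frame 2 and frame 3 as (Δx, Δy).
(1.4, 0.8)

The red star was at (3.3, 0.9) in frame 2 and (4.7, 1.7) in frame 3.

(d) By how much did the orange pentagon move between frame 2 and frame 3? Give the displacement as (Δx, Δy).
(2.2, 1.3)

The orange pentagon was at (2.9, 4.1) in frame 2 and (5.1, 5.4) in frame 3.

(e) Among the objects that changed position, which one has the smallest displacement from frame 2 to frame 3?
the yellow star

(moved 0.6)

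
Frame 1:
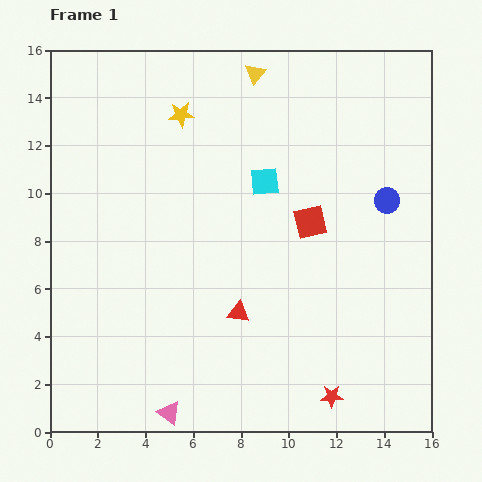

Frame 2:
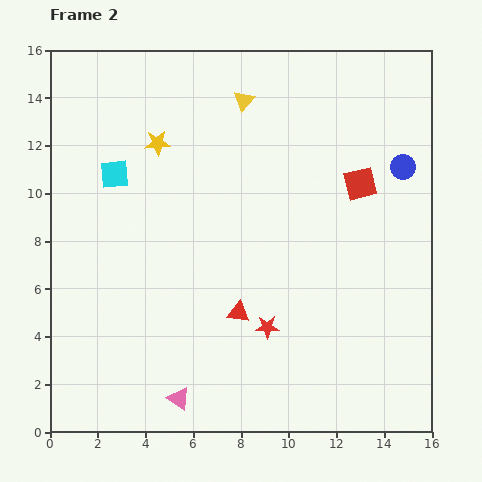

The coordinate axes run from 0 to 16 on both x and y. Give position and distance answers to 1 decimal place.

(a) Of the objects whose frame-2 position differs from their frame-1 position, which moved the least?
the pink triangle

(moved 0.7)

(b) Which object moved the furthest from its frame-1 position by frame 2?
the cyan square

(moved 6.3; next 4.0)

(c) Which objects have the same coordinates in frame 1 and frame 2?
the red triangle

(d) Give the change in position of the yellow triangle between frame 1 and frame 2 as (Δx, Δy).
(-0.5, -1.1)

The yellow triangle was at (8.6, 15.0) in frame 1 and (8.1, 13.9) in frame 2.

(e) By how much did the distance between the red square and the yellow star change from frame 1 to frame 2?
+1.7

Distance in frame 1: 7.0. Distance in frame 2: 8.7.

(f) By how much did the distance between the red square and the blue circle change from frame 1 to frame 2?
-1.4

Distance in frame 1: 3.3. Distance in frame 2: 1.9.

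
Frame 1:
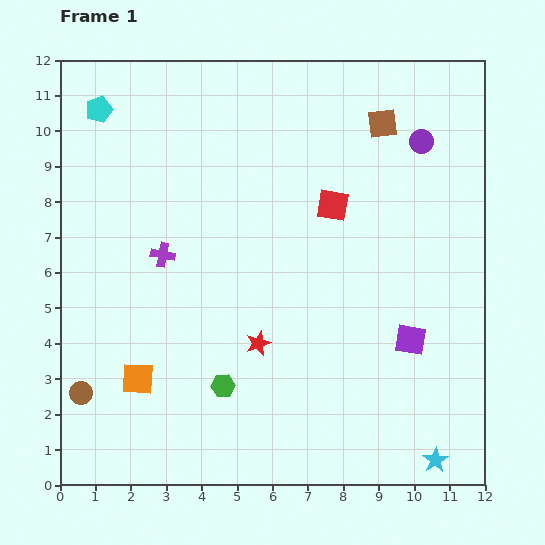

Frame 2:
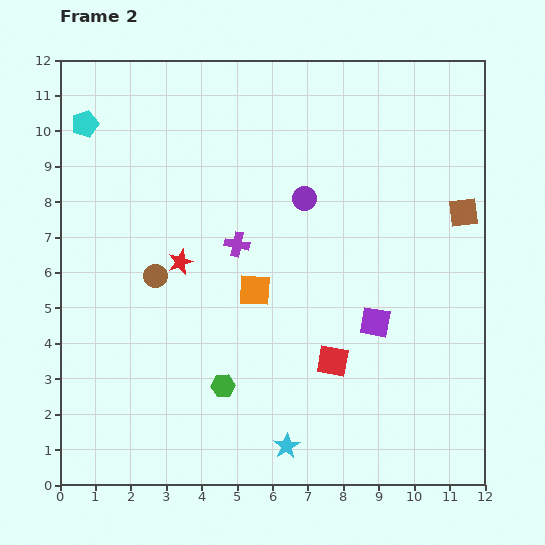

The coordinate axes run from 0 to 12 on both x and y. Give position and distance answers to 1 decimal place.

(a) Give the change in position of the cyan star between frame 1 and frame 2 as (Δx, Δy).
(-4.2, 0.4)

The cyan star was at (10.6, 0.7) in frame 1 and (6.4, 1.1) in frame 2.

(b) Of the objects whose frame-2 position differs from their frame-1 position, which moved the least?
the cyan pentagon

(moved 0.6)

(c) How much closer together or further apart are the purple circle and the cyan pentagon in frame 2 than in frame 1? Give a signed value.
-2.6

Distance in frame 1: 9.1. Distance in frame 2: 6.5.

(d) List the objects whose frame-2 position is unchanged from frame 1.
the green hexagon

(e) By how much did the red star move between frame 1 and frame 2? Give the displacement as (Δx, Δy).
(-2.2, 2.3)

The red star was at (5.6, 4.0) in frame 1 and (3.4, 6.3) in frame 2.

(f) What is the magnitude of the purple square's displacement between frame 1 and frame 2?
1.1

The purple square moved from (9.9, 4.1) to (8.9, 4.6), a distance of √(1.0² + 0.5²) ≈ 1.1.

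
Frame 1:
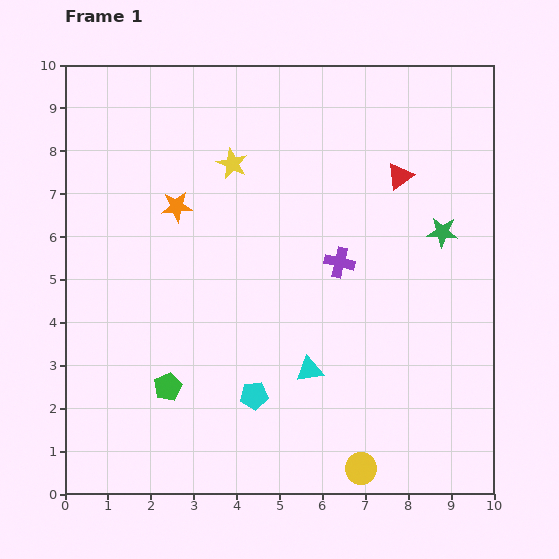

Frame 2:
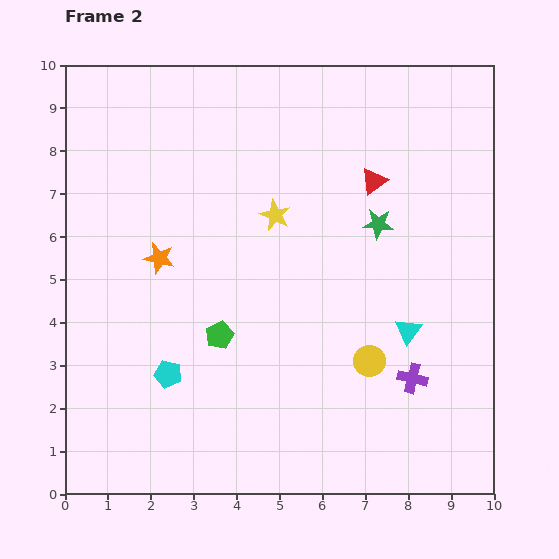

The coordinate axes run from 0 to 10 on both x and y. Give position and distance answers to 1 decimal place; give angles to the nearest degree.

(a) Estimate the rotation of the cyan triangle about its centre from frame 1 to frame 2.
44° counter-clockwise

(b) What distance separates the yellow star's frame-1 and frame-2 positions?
1.6

The yellow star moved from (3.9, 7.7) to (4.9, 6.5), a distance of √(1.0² + 1.2²) ≈ 1.6.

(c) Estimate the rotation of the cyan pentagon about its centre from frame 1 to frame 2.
18° clockwise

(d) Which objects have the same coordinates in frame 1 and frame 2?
none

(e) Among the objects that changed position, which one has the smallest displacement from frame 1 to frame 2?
the red triangle

(moved 0.6)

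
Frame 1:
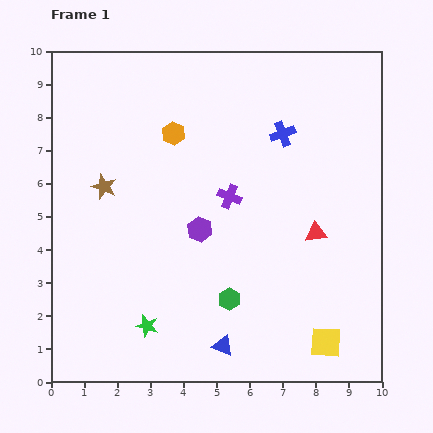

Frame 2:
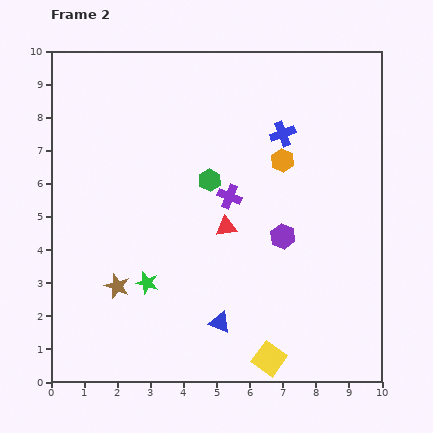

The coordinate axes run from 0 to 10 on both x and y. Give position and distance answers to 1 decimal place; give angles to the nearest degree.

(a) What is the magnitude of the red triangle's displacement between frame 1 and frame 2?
2.7

The red triangle moved from (8.0, 4.5) to (5.3, 4.7), a distance of √(2.7² + 0.2²) ≈ 2.7.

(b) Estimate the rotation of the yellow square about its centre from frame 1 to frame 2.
34° clockwise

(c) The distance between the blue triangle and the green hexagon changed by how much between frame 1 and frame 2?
+2.9

Distance in frame 1: 1.4. Distance in frame 2: 4.3.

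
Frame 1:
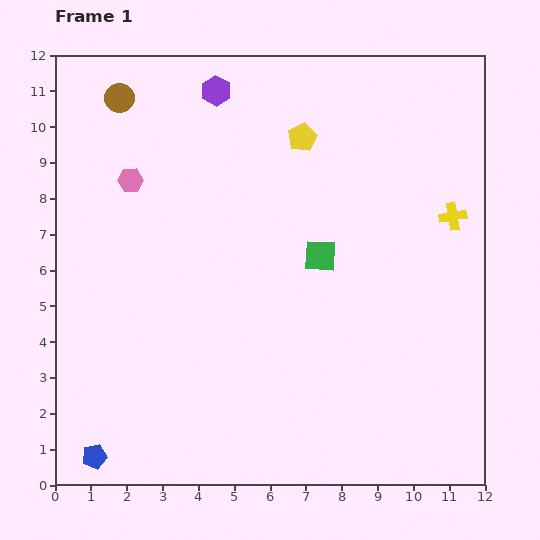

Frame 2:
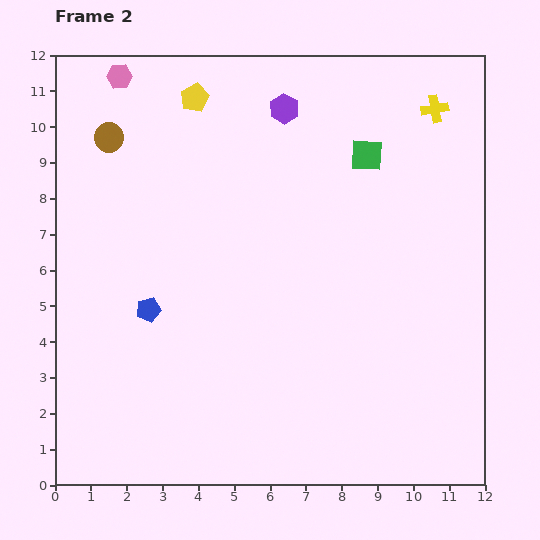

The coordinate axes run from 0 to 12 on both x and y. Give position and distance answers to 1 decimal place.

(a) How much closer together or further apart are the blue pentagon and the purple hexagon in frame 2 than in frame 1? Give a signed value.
-4.0

Distance in frame 1: 10.8. Distance in frame 2: 6.8.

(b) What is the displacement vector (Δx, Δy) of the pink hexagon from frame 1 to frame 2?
(-0.3, 2.9)

The pink hexagon was at (2.1, 8.5) in frame 1 and (1.8, 11.4) in frame 2.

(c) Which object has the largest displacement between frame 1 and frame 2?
the blue pentagon

(moved 4.4; next 3.2)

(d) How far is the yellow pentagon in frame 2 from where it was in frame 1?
3.2

The yellow pentagon moved from (6.9, 9.7) to (3.9, 10.8), a distance of √(3.0² + 1.1²) ≈ 3.2.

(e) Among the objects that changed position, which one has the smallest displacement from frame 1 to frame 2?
the brown circle

(moved 1.1)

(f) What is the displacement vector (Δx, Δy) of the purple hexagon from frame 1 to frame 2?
(1.9, -0.5)

The purple hexagon was at (4.5, 11.0) in frame 1 and (6.4, 10.5) in frame 2.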